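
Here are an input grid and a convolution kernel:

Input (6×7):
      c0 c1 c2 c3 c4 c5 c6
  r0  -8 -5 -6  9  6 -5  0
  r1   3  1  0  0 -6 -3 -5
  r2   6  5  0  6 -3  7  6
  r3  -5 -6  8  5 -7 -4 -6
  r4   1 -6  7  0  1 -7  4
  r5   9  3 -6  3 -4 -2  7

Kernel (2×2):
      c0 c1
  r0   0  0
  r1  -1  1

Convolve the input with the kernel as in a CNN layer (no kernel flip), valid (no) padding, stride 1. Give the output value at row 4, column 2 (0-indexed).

The receptive field on the input at this output position is [7 0 / -6 3]. Elementwise product with the kernel and sum: -6·-1 + 3·1.

9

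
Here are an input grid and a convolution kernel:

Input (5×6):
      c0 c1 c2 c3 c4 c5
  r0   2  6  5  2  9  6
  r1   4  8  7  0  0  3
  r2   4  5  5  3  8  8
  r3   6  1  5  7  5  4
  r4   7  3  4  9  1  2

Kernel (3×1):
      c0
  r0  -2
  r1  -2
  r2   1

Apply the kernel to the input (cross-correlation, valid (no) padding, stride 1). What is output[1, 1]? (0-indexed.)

The receptive field on the input at this output position is [8 / 5 / 1]. Elementwise product with the kernel and sum: 8·-2 + 5·-2 + 1·1.

-25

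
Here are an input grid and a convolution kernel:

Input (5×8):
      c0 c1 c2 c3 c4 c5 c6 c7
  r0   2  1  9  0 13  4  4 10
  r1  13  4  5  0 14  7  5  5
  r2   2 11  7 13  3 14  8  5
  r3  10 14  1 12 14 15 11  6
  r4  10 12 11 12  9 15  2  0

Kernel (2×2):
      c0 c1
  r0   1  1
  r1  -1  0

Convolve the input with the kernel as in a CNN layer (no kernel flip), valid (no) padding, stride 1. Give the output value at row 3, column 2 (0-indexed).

2

The receptive field on the input at this output position is [1 12 / 11 12]. Elementwise product with the kernel and sum: 1·1 + 12·1 + 11·-1.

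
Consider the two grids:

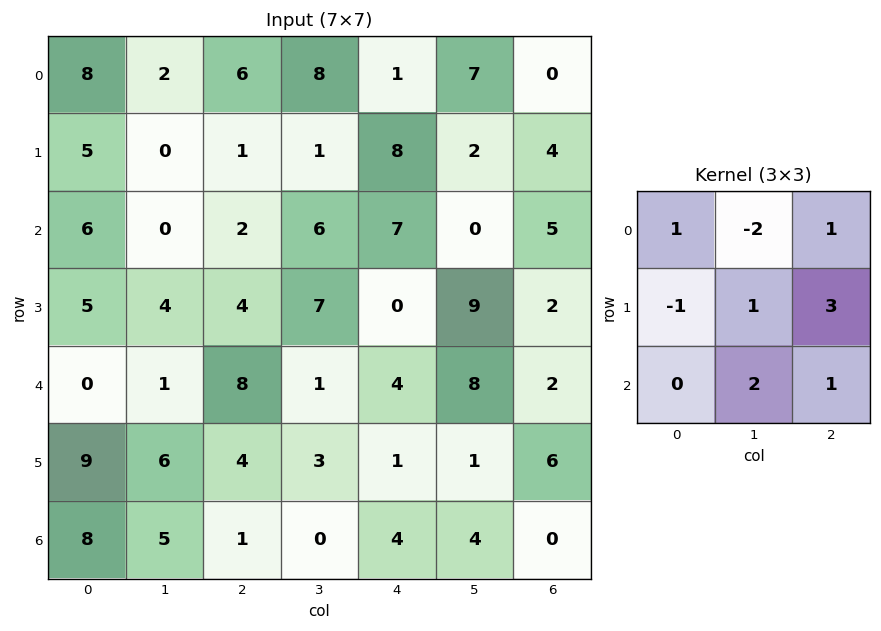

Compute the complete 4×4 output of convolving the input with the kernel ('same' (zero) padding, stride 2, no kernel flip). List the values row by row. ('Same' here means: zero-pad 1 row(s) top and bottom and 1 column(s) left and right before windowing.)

24 31 32 1
10 34 -3 3
21 24 46 11
11 -3 18 -15

Output[0,0]: The receptive field on the zero-padded input at this output position is [0 0 0 / 0 8 2 / 0 5 0]. Elementwise product with the kernel and sum: 0·1 + 0·-2 + 0·1 + 0·-1 + 8·1 + 2·3 + 5·2 + 0·1.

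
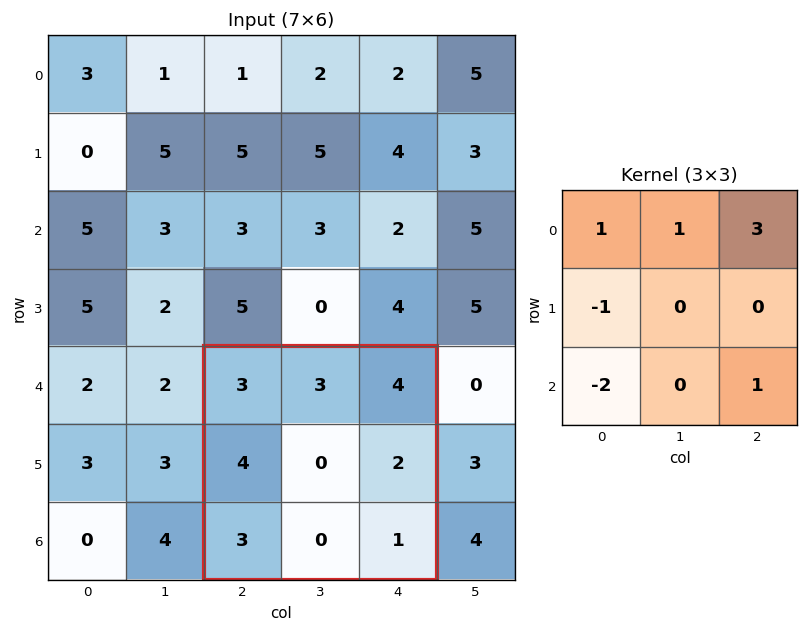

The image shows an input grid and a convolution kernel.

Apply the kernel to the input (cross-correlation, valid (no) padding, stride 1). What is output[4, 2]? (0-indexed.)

9

The receptive field on the input at this output position is [3 3 4 / 4 0 2 / 3 0 1]. Elementwise product with the kernel and sum: 3·1 + 3·1 + 4·3 + 4·-1 + 3·-2 + 1·1.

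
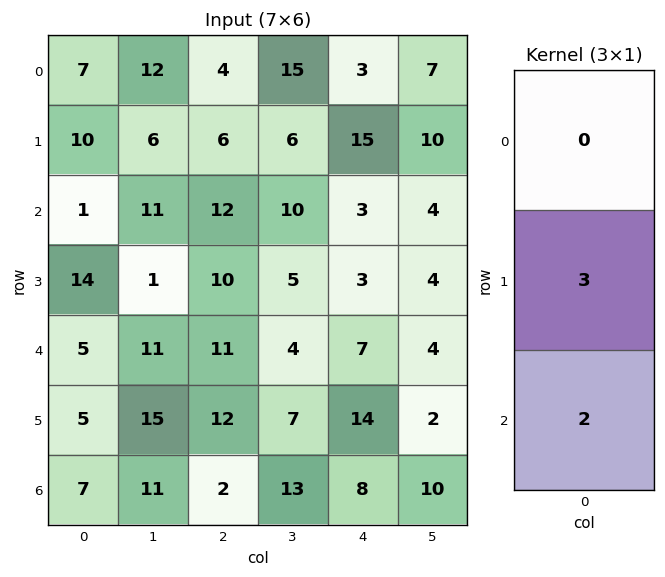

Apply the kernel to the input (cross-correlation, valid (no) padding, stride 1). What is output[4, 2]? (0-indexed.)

The receptive field on the input at this output position is [11 / 12 / 2]. Elementwise product with the kernel and sum: 12·3 + 2·2.

40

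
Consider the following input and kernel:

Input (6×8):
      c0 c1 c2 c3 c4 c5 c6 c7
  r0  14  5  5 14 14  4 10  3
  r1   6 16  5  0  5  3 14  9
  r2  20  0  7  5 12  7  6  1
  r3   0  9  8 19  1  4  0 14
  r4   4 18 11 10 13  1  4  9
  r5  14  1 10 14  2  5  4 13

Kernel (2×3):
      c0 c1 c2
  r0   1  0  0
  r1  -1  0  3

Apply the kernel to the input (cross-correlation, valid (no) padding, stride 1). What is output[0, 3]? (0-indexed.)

23

The receptive field on the input at this output position is [14 14 4 / 0 5 3]. Elementwise product with the kernel and sum: 14·1 + 0·-1 + 3·3.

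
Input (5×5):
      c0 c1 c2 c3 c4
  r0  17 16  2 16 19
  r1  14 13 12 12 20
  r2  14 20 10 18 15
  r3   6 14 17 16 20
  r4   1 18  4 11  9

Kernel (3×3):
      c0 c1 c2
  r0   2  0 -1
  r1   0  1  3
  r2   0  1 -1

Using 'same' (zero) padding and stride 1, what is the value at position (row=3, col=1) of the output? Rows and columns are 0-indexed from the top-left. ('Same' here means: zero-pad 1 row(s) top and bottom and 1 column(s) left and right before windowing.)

97

The receptive field on the zero-padded input at this output position is [14 20 10 / 6 14 17 / 1 18 4]. Elementwise product with the kernel and sum: 14·2 + 10·-1 + 14·1 + 17·3 + 18·1 + 4·-1.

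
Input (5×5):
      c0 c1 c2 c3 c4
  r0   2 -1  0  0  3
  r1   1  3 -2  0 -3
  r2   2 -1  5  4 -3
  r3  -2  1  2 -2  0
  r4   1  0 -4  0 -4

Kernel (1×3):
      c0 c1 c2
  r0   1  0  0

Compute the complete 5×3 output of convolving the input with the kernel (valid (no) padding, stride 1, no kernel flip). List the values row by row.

2 -1 0
1 3 -2
2 -1 5
-2 1 2
1 0 -4

Output[0,0]: The receptive field on the input at this output position is [2 -1 0]. Elementwise product with the kernel and sum: 2·1.
Output[0,1]: The receptive field on the input at this output position is [-1 0 0]. Elementwise product with the kernel and sum: -1·1.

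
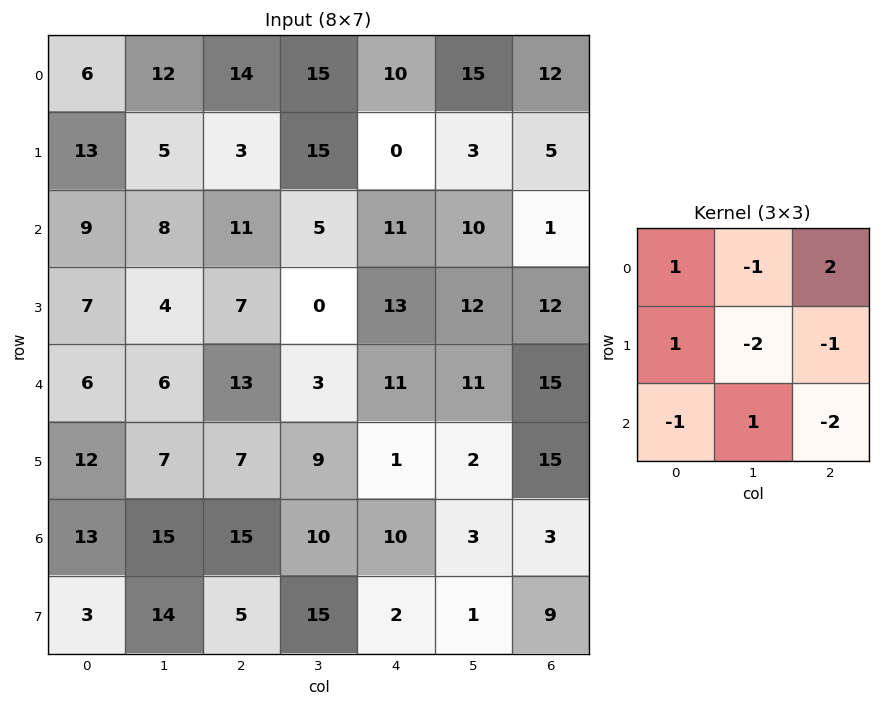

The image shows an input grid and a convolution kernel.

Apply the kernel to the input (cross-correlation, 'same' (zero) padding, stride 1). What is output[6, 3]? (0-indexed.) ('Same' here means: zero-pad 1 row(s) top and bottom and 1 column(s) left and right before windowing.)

The receptive field on the zero-padded input at this output position is [7 9 1 / 15 10 10 / 5 15 2]. Elementwise product with the kernel and sum: 7·1 + 9·-1 + 1·2 + 15·1 + 10·-2 + 10·-1 + 5·-1 + 15·1 + 2·-2.

-9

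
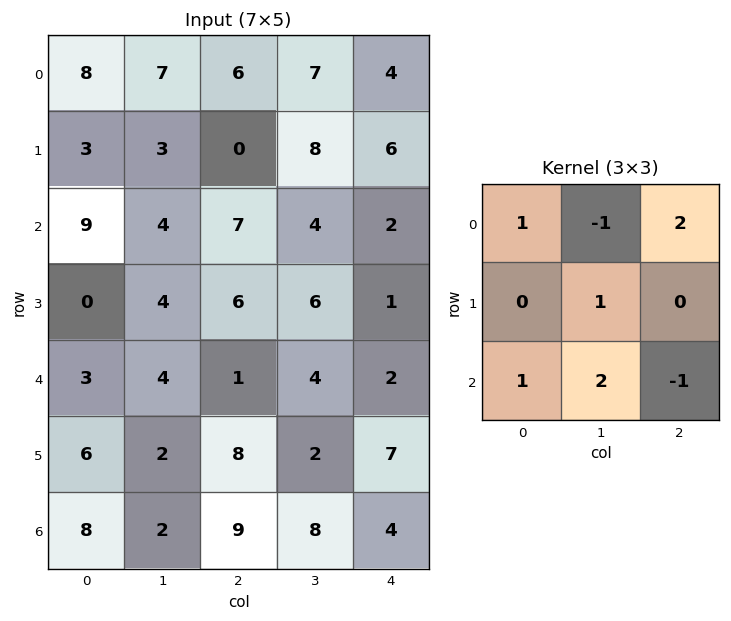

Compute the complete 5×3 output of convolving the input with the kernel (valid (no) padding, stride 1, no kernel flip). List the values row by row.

Output[0,0]: The receptive field on the input at this output position is [8 7 6 / 3 3 0 / 9 4 7]. Elementwise product with the kernel and sum: 8·1 + 7·-1 + 6·2 + 3·1 + 9·1 + 4·2 + 7·-1.

26 29 28
6 36 25
33 13 20
14 27 11
6 31 24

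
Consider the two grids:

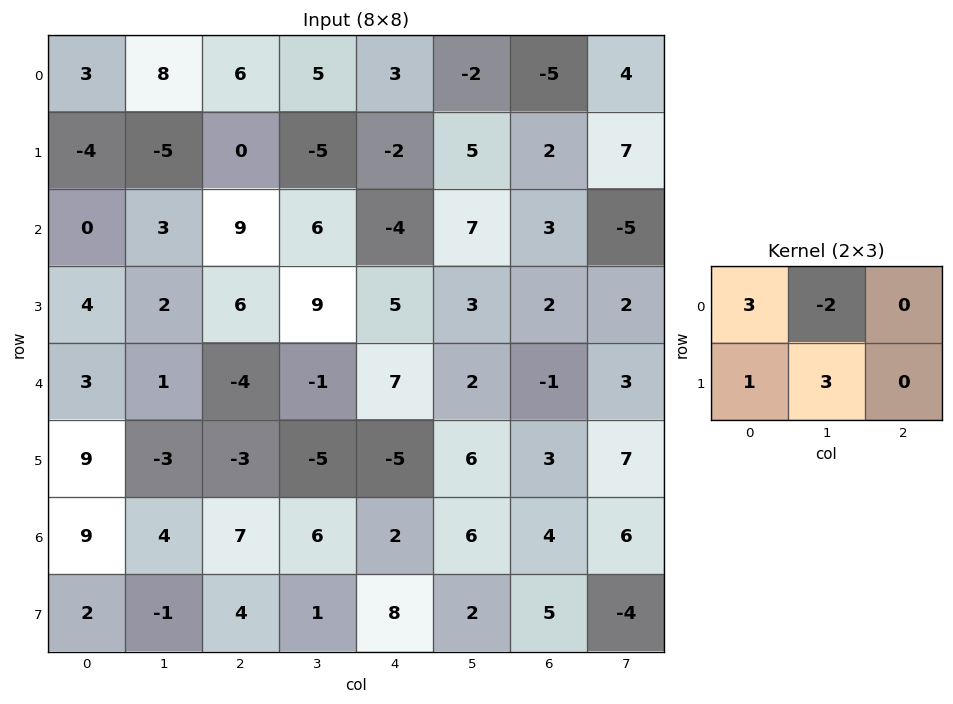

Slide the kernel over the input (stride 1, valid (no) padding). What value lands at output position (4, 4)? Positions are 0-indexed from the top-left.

The receptive field on the input at this output position is [7 2 -1 / -5 6 3]. Elementwise product with the kernel and sum: 7·3 + 2·-2 + -5·1 + 6·3.

30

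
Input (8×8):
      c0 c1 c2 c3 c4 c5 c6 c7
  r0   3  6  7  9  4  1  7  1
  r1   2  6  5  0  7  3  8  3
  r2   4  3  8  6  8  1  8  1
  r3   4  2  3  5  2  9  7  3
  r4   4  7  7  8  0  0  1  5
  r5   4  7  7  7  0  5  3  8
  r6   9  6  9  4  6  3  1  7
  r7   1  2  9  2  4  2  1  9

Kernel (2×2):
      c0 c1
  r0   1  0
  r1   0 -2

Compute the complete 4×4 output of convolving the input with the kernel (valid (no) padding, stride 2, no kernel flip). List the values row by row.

-9 7 -2 1
0 -2 -10 2
-10 -7 -10 -15
5 5 2 -17

Output[0,0]: The receptive field on the input at this output position is [3 6 / 2 6]. Elementwise product with the kernel and sum: 3·1 + 6·-2.
Output[0,1]: The receptive field on the input at this output position is [7 9 / 5 0]. Elementwise product with the kernel and sum: 7·1 + 0·-2.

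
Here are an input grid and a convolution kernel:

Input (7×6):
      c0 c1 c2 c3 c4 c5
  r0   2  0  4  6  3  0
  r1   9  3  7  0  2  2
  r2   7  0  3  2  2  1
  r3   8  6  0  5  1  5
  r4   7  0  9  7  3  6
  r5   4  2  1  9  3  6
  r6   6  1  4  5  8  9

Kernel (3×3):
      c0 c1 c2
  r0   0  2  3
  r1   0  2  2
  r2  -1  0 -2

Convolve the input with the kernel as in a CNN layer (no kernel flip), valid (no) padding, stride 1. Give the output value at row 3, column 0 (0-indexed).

The receptive field on the input at this output position is [8 6 0 / 7 0 9 / 4 2 1]. Elementwise product with the kernel and sum: 6·2 + 0·3 + 0·2 + 9·2 + 4·-1 + 1·-2.

24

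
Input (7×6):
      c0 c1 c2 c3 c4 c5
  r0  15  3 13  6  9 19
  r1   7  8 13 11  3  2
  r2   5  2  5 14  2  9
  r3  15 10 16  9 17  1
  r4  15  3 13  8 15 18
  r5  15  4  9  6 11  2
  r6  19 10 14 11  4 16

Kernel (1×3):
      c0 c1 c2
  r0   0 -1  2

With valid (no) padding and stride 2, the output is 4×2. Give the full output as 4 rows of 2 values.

Output[0,0]: The receptive field on the input at this output position is [15 3 13]. Elementwise product with the kernel and sum: 3·-1 + 13·2.

23 12
8 -10
23 22
18 -3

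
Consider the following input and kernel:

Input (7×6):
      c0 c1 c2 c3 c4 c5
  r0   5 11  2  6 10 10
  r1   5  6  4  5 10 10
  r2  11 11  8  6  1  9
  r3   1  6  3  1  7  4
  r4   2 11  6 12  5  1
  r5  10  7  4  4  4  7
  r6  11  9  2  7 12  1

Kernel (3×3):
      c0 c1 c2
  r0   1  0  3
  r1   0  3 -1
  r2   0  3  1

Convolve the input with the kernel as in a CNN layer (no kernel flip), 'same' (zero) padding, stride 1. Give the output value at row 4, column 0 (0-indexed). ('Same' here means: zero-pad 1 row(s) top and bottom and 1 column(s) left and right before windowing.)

The receptive field on the zero-padded input at this output position is [0 1 6 / 0 2 11 / 0 10 7]. Elementwise product with the kernel and sum: 0·1 + 6·3 + 2·3 + 11·-1 + 10·3 + 7·1.

50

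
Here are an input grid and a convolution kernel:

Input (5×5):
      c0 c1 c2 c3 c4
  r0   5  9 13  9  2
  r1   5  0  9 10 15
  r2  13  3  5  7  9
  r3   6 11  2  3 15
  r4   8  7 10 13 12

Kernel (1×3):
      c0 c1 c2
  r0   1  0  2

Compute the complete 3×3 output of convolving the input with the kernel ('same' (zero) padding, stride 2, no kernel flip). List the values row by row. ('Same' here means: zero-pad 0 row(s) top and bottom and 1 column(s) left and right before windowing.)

18 27 9
6 17 7
14 33 13

Output[0,0]: The receptive field on the zero-padded input at this output position is [0 5 9]. Elementwise product with the kernel and sum: 0·1 + 9·2.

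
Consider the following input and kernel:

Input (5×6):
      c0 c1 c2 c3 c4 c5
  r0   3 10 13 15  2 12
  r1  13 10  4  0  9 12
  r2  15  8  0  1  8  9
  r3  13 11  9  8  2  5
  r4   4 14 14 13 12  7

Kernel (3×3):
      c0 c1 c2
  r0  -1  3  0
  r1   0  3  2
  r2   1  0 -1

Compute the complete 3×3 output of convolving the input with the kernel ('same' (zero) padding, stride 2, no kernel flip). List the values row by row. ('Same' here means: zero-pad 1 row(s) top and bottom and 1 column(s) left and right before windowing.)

Output[0,0]: The receptive field on the zero-padded input at this output position is [0 0 0 / 0 3 10 / 0 13 10]. Elementwise product with the kernel and sum: 0·-1 + 0·3 + 3·3 + 10·2 + 0·1 + 10·-1.

19 79 18
89 7 72
79 84 48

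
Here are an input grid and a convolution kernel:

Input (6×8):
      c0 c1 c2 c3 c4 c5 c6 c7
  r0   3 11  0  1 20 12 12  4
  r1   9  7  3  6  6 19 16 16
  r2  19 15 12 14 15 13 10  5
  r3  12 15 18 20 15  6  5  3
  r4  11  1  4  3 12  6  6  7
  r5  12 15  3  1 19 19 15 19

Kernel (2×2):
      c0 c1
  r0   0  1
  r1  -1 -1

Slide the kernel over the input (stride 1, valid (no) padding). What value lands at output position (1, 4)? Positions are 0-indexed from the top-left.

-9

The receptive field on the input at this output position is [6 19 / 15 13]. Elementwise product with the kernel and sum: 19·1 + 15·-1 + 13·-1.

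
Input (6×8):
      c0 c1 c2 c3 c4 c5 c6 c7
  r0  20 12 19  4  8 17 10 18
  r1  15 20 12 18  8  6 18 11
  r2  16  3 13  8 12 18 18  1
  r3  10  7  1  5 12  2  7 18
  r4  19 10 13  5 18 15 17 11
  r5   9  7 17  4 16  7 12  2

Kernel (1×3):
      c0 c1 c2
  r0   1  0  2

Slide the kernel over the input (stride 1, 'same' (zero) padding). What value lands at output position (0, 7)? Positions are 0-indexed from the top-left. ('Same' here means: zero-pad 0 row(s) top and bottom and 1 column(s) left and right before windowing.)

10

The receptive field on the zero-padded input at this output position is [10 18 0]. Elementwise product with the kernel and sum: 10·1 + 0·2.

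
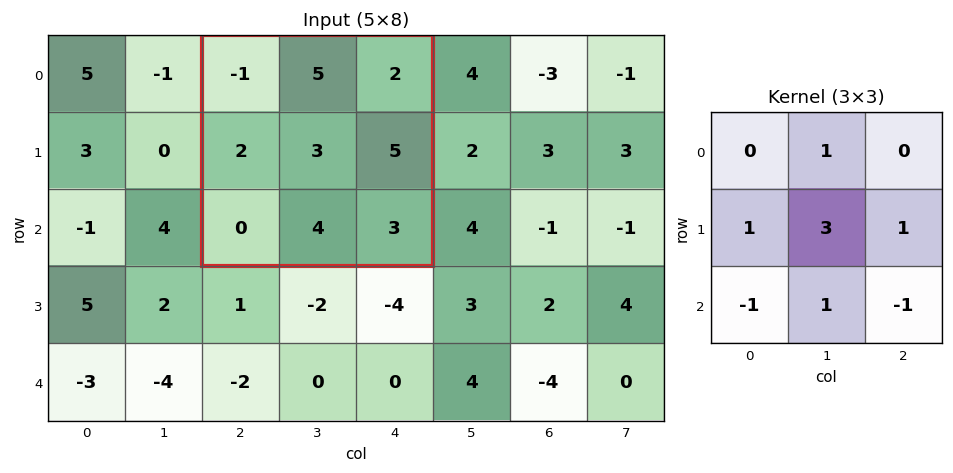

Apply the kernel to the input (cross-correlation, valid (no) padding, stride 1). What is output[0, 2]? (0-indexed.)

22

The receptive field on the input at this output position is [-1 5 2 / 2 3 5 / 0 4 3]. Elementwise product with the kernel and sum: 5·1 + 2·1 + 3·3 + 5·1 + 0·-1 + 4·1 + 3·-1.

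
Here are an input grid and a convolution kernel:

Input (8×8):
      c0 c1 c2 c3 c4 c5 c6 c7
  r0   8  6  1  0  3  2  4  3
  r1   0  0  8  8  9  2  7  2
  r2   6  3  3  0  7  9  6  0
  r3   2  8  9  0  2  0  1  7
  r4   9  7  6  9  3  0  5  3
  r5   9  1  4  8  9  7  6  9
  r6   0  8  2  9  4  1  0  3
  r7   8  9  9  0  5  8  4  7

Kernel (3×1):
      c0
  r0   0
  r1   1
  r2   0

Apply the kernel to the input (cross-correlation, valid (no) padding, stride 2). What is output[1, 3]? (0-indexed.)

The receptive field on the input at this output position is [6 / 1 / 5]. Elementwise product with the kernel and sum: 1·1.

1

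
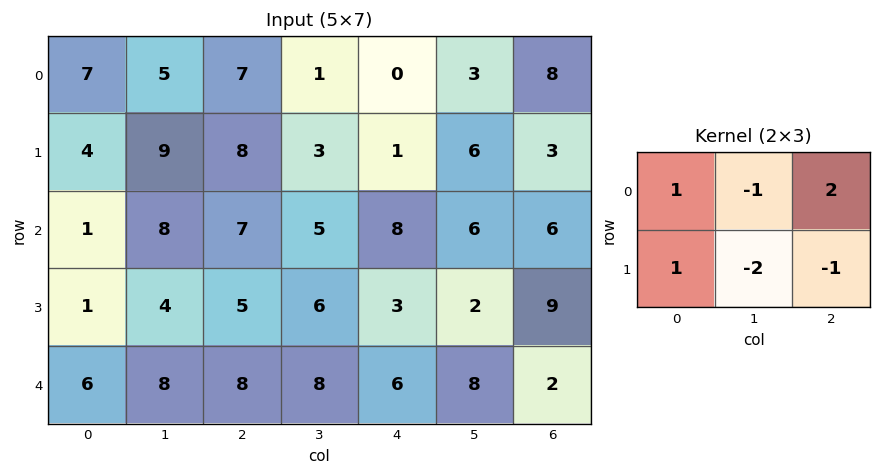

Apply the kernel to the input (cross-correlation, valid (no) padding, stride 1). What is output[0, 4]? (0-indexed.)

-1

The receptive field on the input at this output position is [0 3 8 / 1 6 3]. Elementwise product with the kernel and sum: 0·1 + 3·-1 + 8·2 + 1·1 + 6·-2 + 3·-1.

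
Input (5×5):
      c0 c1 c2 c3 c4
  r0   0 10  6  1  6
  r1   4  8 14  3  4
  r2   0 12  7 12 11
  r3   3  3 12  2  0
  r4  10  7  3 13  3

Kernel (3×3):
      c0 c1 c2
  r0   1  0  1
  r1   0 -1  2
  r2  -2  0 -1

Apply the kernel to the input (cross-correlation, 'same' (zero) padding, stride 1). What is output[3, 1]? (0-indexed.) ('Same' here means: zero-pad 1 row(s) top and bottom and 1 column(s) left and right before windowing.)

5

The receptive field on the zero-padded input at this output position is [0 12 7 / 3 3 12 / 10 7 3]. Elementwise product with the kernel and sum: 0·1 + 7·1 + 3·-1 + 12·2 + 10·-2 + 3·-1.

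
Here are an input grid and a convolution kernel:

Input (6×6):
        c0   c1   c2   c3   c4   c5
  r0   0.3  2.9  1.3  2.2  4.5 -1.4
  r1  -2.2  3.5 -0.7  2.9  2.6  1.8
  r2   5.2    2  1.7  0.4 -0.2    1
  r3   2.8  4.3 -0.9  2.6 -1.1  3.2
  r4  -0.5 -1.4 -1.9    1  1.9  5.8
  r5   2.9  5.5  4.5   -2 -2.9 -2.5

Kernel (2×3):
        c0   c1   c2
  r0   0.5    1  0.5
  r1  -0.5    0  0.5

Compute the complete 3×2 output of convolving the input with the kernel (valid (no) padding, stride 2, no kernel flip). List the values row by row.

4.45 6.75
3.6 1.05
-1.8 -2.7

Output[0,0]: The receptive field on the input at this output position is [0.3 2.9 1.3 / -2.2 3.5 -0.7]. Elementwise product with the kernel and sum: 0.3·0.5 + 2.9·1 + 1.3·0.5 + -2.2·-0.5 + -0.7·0.5.
Output[0,1]: The receptive field on the input at this output position is [1.3 2.2 4.5 / -0.7 2.9 2.6]. Elementwise product with the kernel and sum: 1.3·0.5 + 2.2·1 + 4.5·0.5 + -0.7·-0.5 + 2.6·0.5.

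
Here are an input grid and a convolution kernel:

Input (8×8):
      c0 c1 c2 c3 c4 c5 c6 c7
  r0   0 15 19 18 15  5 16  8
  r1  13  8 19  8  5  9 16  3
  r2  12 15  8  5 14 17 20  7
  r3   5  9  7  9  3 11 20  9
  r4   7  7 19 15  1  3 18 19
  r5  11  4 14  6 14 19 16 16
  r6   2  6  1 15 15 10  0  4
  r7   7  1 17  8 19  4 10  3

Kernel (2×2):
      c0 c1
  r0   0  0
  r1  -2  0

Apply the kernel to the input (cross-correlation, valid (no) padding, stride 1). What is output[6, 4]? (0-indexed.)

-38

The receptive field on the input at this output position is [15 10 / 19 4]. Elementwise product with the kernel and sum: 19·-2.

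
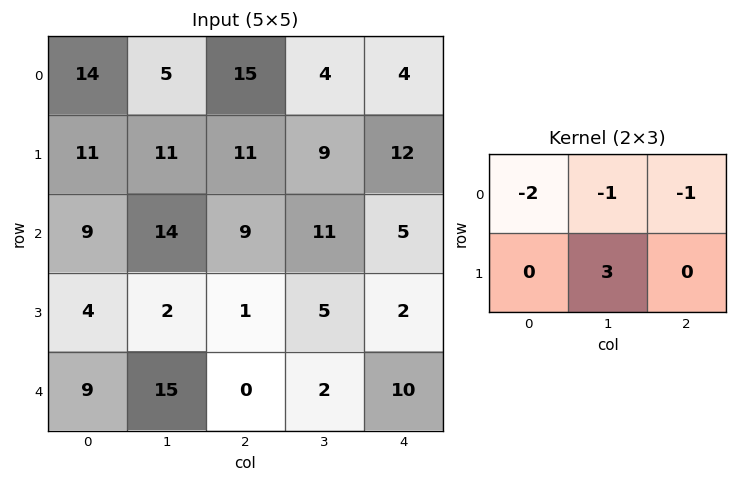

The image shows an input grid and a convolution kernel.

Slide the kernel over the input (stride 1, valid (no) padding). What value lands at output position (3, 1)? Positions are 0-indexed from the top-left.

-10

The receptive field on the input at this output position is [2 1 5 / 15 0 2]. Elementwise product with the kernel and sum: 2·-2 + 1·-1 + 5·-1 + 0·3.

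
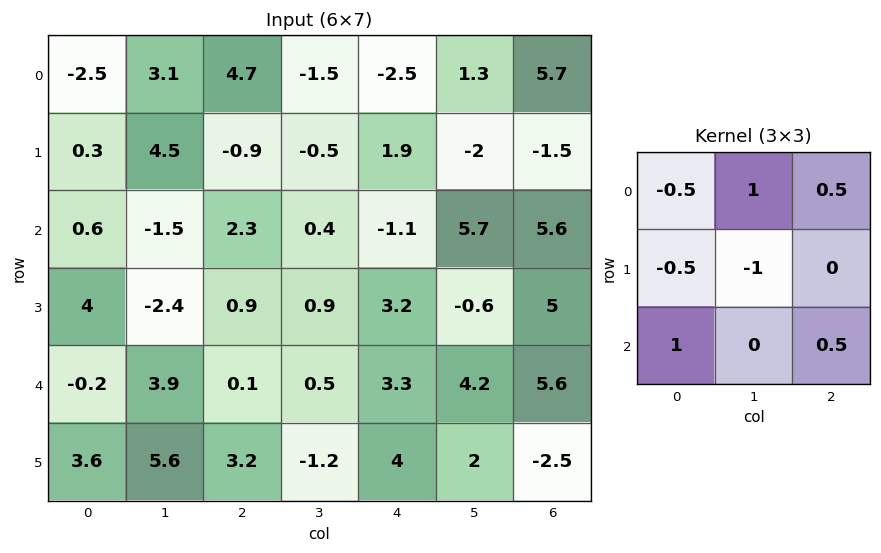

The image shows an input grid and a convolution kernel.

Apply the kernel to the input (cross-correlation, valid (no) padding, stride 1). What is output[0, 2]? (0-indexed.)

-2.4

The receptive field on the input at this output position is [4.7 -1.5 -2.5 / -0.9 -0.5 1.9 / 2.3 0.4 -1.1]. Elementwise product with the kernel and sum: 4.7·-0.5 + -1.5·1 + -2.5·0.5 + -0.9·-0.5 + -0.5·-1 + 2.3·1 + -1.1·0.5.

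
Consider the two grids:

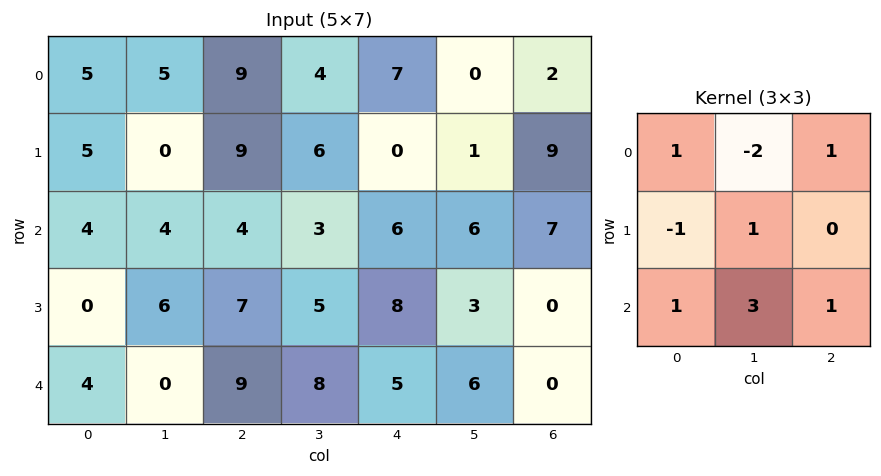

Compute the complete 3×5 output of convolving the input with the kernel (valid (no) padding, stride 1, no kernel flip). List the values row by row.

Output[0,0]: The receptive field on the input at this output position is [5 5 9 / 5 0 9 / 4 4 4]. Elementwise product with the kernel and sum: 5·1 + 5·-2 + 9·1 + 5·-1 + 0·1 + 4·1 + 4·3 + 4·1.
Output[0,1]: The receptive field on the input at this output position is [5 9 4 / 0 9 6 / 4 4 3]. Elementwise product with the kernel and sum: 5·1 + 9·-2 + 4·1 + 0·-1 + 9·1 + 4·1 + 4·3 + 3·1.

19 19 24 11 41
39 20 26 42 24
19 35 40 29 19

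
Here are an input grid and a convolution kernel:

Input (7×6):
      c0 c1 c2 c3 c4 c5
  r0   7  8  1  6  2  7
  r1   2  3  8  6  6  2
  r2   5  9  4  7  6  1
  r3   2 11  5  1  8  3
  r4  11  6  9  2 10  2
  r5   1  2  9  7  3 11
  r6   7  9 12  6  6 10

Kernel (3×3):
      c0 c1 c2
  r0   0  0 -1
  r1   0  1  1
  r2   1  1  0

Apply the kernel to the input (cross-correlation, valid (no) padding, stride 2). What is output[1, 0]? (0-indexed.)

The receptive field on the input at this output position is [5 9 4 / 2 11 5 / 11 6 9]. Elementwise product with the kernel and sum: 4·-1 + 11·1 + 5·1 + 11·1 + 6·1.

29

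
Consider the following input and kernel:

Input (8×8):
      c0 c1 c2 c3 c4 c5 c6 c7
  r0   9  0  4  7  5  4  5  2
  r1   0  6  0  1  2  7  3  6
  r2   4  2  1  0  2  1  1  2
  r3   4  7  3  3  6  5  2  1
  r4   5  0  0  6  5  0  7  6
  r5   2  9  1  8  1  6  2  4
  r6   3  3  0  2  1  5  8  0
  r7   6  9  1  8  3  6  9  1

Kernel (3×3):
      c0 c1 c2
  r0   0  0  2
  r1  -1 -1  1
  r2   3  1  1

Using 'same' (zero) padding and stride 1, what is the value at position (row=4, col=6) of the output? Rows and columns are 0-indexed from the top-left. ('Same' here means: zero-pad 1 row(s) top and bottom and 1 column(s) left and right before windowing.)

The receptive field on the zero-padded input at this output position is [5 2 1 / 0 7 6 / 6 2 4]. Elementwise product with the kernel and sum: 1·2 + 0·-1 + 7·-1 + 6·1 + 6·3 + 2·1 + 4·1.

25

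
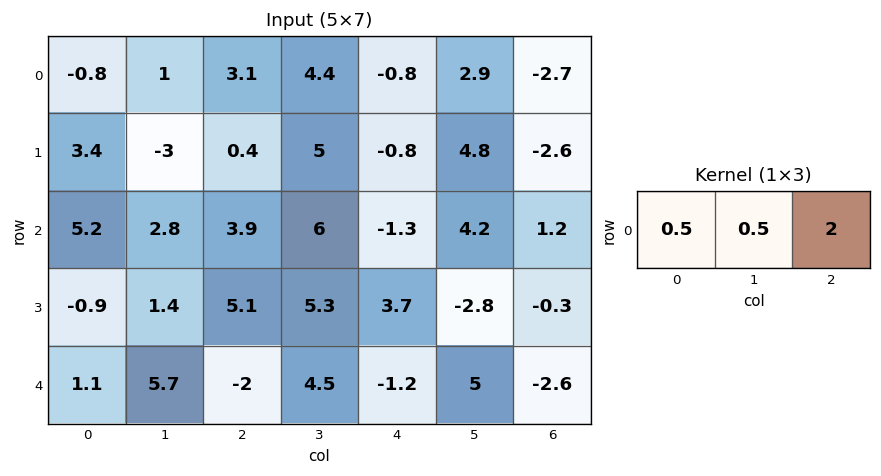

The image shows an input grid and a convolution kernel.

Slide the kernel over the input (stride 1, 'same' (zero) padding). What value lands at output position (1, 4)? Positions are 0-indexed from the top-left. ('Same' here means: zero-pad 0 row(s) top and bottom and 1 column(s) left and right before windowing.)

11.7

The receptive field on the zero-padded input at this output position is [5 -0.8 4.8]. Elementwise product with the kernel and sum: 5·0.5 + -0.8·0.5 + 4.8·2.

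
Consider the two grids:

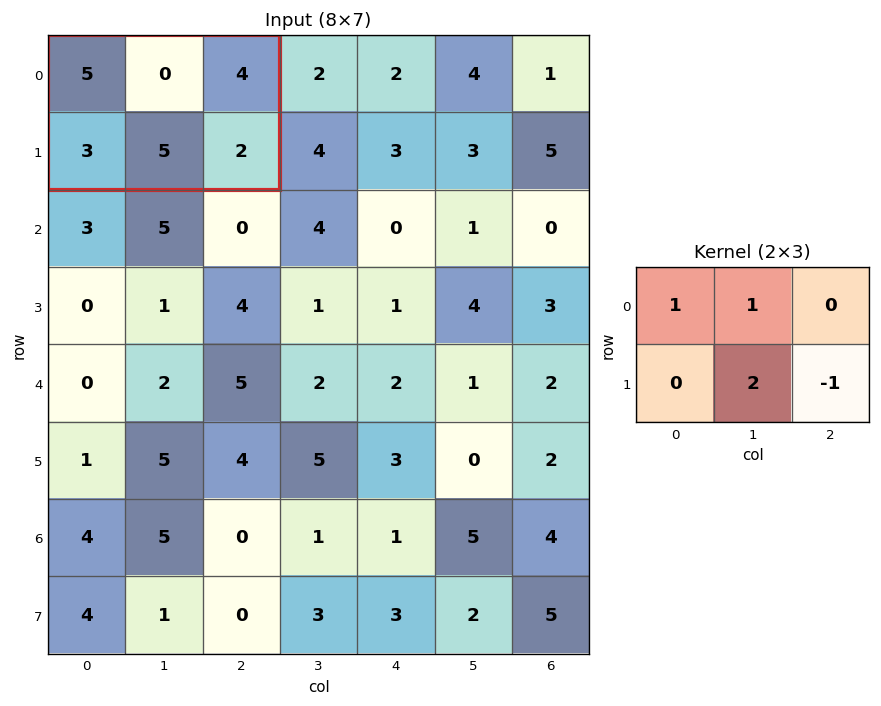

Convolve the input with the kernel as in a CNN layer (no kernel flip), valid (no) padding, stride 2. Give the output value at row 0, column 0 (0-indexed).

The receptive field on the input at this output position is [5 0 4 / 3 5 2]. Elementwise product with the kernel and sum: 5·1 + 0·1 + 5·2 + 2·-1.

13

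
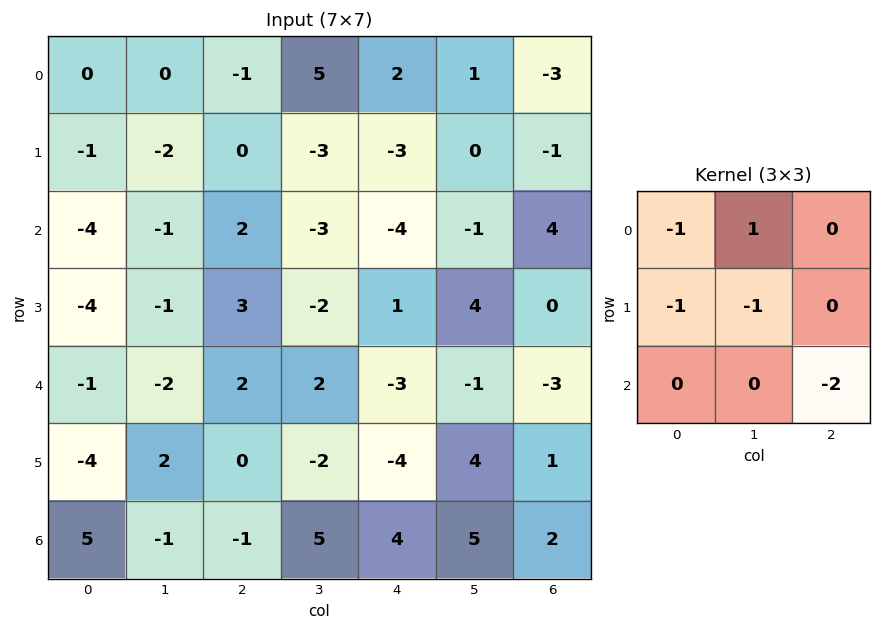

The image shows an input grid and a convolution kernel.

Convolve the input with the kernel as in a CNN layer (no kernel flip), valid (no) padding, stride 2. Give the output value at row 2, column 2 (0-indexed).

-2

The receptive field on the input at this output position is [-3 -1 -3 / -4 4 1 / 4 5 2]. Elementwise product with the kernel and sum: -3·-1 + -1·1 + -4·-1 + 4·-1 + 2·-2.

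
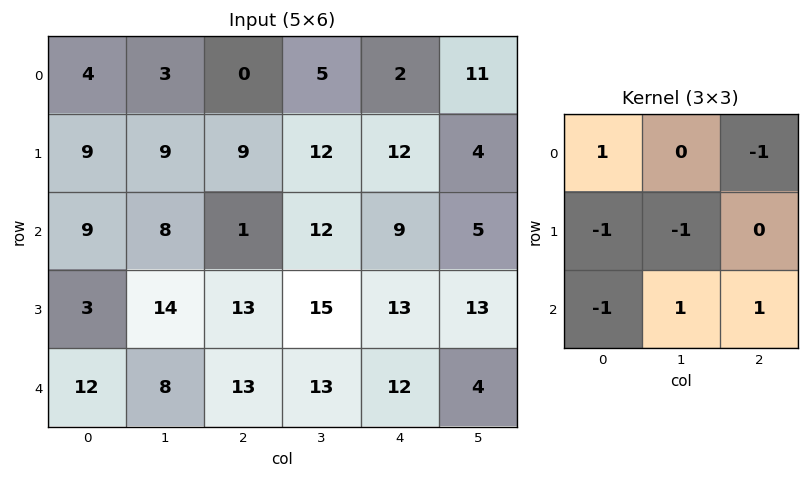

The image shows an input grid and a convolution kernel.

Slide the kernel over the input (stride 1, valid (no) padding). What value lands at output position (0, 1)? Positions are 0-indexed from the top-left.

The receptive field on the input at this output position is [3 0 5 / 9 9 12 / 8 1 12]. Elementwise product with the kernel and sum: 3·1 + 5·-1 + 9·-1 + 9·-1 + 8·-1 + 1·1 + 12·1.

-15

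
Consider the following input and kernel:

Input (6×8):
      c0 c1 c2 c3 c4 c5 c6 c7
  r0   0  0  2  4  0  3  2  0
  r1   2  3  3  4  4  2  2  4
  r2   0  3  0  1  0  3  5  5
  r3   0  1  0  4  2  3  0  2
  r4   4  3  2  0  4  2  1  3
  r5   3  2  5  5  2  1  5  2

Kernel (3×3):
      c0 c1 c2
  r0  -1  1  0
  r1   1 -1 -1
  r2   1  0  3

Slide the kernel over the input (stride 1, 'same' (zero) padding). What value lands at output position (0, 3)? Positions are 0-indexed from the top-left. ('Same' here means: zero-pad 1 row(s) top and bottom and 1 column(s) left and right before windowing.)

The receptive field on the zero-padded input at this output position is [0 0 0 / 2 4 0 / 3 4 4]. Elementwise product with the kernel and sum: 0·-1 + 0·1 + 2·1 + 4·-1 + 0·-1 + 3·1 + 4·3.

13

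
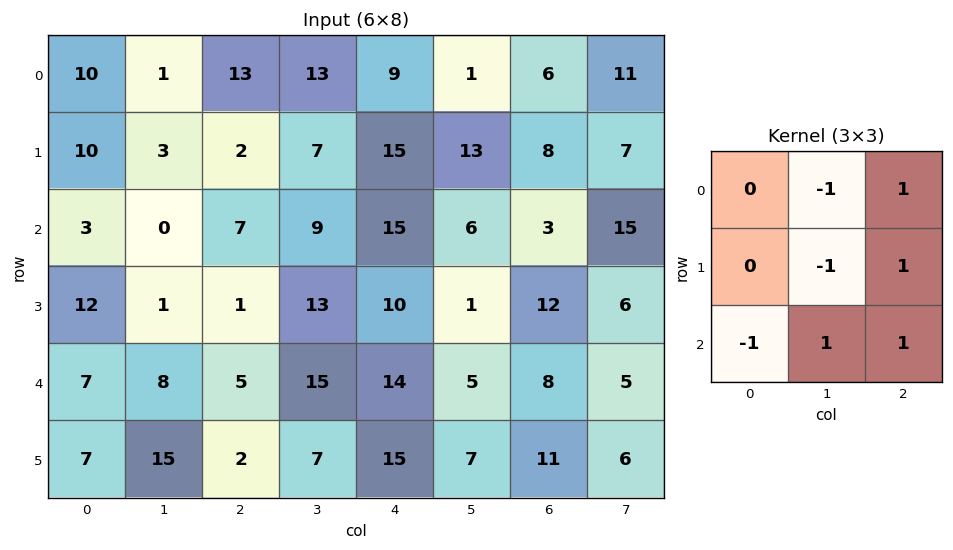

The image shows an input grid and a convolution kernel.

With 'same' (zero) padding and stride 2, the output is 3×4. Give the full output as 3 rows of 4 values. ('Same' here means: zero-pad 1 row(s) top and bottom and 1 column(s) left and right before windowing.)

4 6 13 7
3 20 -13 28
12 16 -3 1

Output[0,0]: The receptive field on the zero-padded input at this output position is [0 0 0 / 0 10 1 / 0 10 3]. Elementwise product with the kernel and sum: 0·-1 + 0·1 + 10·-1 + 1·1 + 0·-1 + 10·1 + 3·1.
Output[0,1]: The receptive field on the zero-padded input at this output position is [0 0 0 / 1 13 13 / 3 2 7]. Elementwise product with the kernel and sum: 0·-1 + 0·1 + 13·-1 + 13·1 + 3·-1 + 2·1 + 7·1.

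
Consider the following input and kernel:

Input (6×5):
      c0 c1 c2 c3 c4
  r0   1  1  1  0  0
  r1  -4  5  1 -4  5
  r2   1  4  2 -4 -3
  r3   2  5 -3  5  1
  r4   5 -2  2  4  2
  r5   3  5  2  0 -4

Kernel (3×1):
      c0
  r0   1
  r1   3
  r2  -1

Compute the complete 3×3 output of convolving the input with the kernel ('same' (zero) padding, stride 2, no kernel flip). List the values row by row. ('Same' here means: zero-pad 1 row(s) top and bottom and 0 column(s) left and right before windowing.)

Output[0,0]: The receptive field on the zero-padded input at this output position is [0 / 1 / -4]. Elementwise product with the kernel and sum: 0·1 + 1·3 + -4·-1.

7 2 -5
-3 10 -5
14 1 11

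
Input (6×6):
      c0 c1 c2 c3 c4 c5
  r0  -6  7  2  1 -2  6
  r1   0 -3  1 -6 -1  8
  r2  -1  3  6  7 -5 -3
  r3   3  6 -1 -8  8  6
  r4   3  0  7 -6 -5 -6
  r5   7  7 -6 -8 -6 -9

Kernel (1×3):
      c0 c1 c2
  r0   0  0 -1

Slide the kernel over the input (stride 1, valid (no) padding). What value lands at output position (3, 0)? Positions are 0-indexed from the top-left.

1

The receptive field on the input at this output position is [3 6 -1]. Elementwise product with the kernel and sum: -1·-1.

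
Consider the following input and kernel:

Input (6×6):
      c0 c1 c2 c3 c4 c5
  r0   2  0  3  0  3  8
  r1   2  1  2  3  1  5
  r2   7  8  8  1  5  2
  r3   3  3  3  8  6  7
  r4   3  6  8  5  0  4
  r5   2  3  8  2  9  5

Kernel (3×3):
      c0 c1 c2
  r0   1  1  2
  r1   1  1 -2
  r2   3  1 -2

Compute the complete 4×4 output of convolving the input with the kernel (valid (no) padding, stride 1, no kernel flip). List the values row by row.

20 30 27 17
12 19 11 32
30 24 47 17
-2 39 44 30

Output[0,0]: The receptive field on the input at this output position is [2 0 3 / 2 1 2 / 7 8 8]. Elementwise product with the kernel and sum: 2·1 + 0·1 + 3·2 + 2·1 + 1·1 + 2·-2 + 7·3 + 8·1 + 8·-2.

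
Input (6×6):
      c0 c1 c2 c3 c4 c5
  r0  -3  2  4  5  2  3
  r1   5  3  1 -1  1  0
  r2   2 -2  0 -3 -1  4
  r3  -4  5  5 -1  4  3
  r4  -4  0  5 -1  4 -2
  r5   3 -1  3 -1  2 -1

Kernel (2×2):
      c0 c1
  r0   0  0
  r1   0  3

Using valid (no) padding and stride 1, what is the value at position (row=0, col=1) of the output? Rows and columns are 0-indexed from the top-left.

3

The receptive field on the input at this output position is [2 4 / 3 1]. Elementwise product with the kernel and sum: 1·3.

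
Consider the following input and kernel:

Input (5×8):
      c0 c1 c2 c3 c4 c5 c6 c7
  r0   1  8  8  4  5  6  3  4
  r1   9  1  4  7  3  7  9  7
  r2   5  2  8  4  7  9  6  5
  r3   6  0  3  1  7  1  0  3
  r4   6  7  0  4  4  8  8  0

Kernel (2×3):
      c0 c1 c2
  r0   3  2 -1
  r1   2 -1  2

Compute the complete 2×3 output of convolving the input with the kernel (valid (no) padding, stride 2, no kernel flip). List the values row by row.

36 34 41
29 44 46

Output[0,0]: The receptive field on the input at this output position is [1 8 8 / 9 1 4]. Elementwise product with the kernel and sum: 1·3 + 8·2 + 8·-1 + 9·2 + 1·-1 + 4·2.
Output[0,1]: The receptive field on the input at this output position is [8 4 5 / 4 7 3]. Elementwise product with the kernel and sum: 8·3 + 4·2 + 5·-1 + 4·2 + 7·-1 + 3·2.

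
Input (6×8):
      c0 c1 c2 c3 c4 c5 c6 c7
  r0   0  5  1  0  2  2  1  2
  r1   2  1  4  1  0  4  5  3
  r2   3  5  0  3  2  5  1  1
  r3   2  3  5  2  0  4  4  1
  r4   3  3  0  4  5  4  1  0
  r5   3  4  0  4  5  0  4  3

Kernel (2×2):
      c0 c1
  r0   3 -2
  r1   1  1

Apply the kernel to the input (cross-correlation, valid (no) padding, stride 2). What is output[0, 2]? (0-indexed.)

6

The receptive field on the input at this output position is [2 2 / 0 4]. Elementwise product with the kernel and sum: 2·3 + 2·-2 + 0·1 + 4·1.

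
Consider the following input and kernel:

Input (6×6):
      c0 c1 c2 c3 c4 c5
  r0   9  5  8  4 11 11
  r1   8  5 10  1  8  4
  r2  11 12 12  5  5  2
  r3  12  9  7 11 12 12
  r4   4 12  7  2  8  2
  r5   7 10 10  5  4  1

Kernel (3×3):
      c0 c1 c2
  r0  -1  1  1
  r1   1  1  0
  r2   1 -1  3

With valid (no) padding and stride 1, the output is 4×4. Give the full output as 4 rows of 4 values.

Output[0,0]: The receptive field on the input at this output position is [9 5 8 / 8 5 10 / 11 12 12]. Elementwise product with the kernel and sum: 9·-1 + 5·1 + 8·1 + 8·1 + 5·1 + 11·1 + 12·-1 + 12·3.
Output[0,1]: The receptive field on the input at this output position is [5 8 4 / 5 10 1 / 12 12 5]. Elementwise product with the kernel and sum: 5·-1 + 8·1 + 4·1 + 5·1 + 10·1 + 12·1 + 12·-1 + 5·3.

52 37 40 33
54 65 48 56
47 32 45 25
47 43 42 27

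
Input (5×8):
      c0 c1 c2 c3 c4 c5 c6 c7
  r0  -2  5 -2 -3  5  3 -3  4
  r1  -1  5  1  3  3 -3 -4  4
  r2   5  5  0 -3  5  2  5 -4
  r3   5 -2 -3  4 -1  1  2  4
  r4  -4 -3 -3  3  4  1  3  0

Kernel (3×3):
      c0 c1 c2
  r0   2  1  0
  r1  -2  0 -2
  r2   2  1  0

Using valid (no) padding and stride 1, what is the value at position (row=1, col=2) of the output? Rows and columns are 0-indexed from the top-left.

-7

The receptive field on the input at this output position is [1 3 3 / 0 -3 5 / -3 4 -1]. Elementwise product with the kernel and sum: 1·2 + 3·1 + 0·-2 + 5·-2 + -3·2 + 4·1.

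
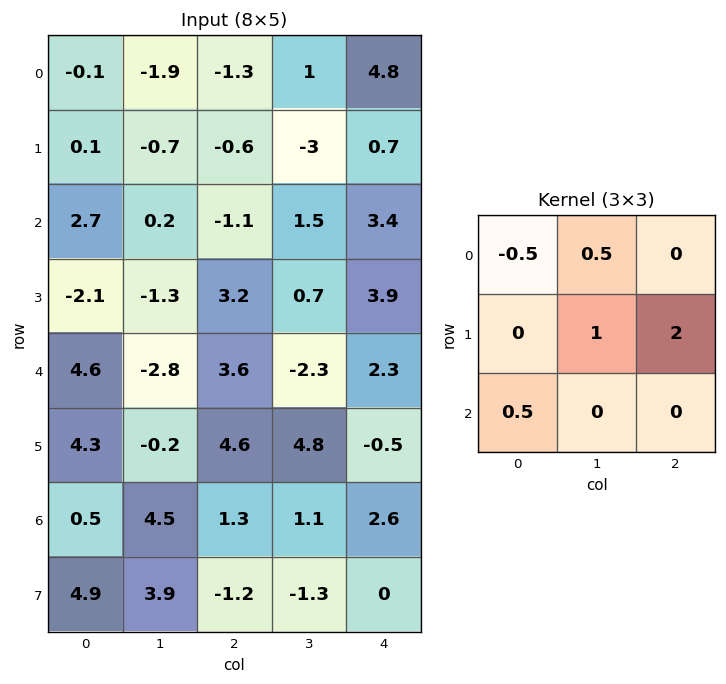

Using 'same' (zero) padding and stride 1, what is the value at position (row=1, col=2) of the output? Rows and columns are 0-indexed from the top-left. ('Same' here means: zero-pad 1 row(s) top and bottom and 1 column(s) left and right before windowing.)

The receptive field on the zero-padded input at this output position is [-1.9 -1.3 1 / -0.7 -0.6 -3 / 0.2 -1.1 1.5]. Elementwise product with the kernel and sum: -1.9·-0.5 + -1.3·0.5 + -0.6·1 + -3·2 + 0.2·0.5.

-6.2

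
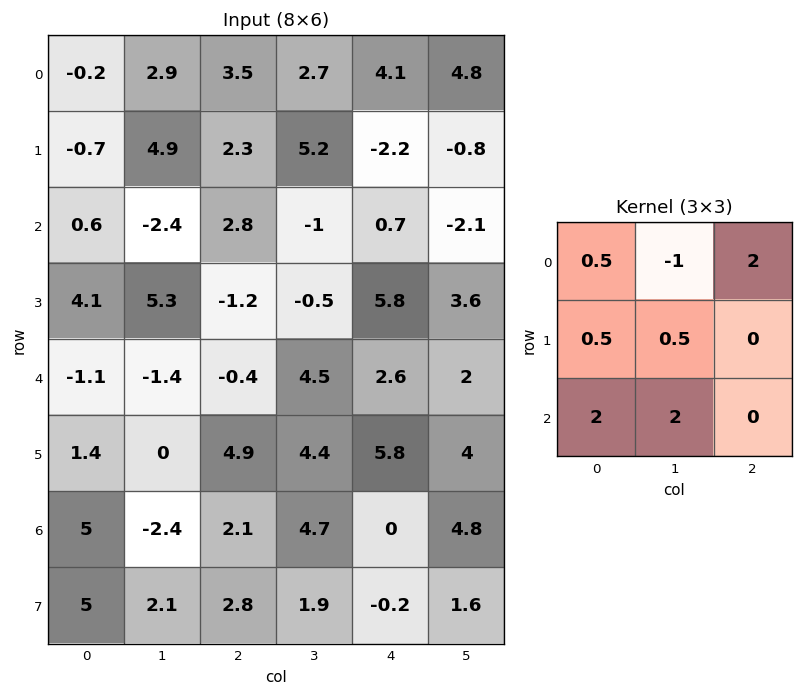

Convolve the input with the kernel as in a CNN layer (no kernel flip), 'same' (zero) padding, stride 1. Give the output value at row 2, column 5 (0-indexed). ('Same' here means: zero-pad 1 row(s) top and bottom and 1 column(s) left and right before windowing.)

17.8

The receptive field on the zero-padded input at this output position is [-2.2 -0.8 0 / 0.7 -2.1 0 / 5.8 3.6 0]. Elementwise product with the kernel and sum: -2.2·0.5 + -0.8·-1 + 0·2 + 0.7·0.5 + -2.1·0.5 + 5.8·2 + 3.6·2.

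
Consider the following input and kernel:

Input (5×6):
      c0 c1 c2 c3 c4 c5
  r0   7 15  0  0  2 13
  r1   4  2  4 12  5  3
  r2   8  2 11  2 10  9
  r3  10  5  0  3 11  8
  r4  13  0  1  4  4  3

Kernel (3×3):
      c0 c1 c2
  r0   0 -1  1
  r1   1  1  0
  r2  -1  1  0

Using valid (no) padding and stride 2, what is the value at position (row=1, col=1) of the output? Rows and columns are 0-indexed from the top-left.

14

The receptive field on the input at this output position is [11 2 10 / 0 3 11 / 1 4 4]. Elementwise product with the kernel and sum: 2·-1 + 10·1 + 0·1 + 3·1 + 1·-1 + 4·1.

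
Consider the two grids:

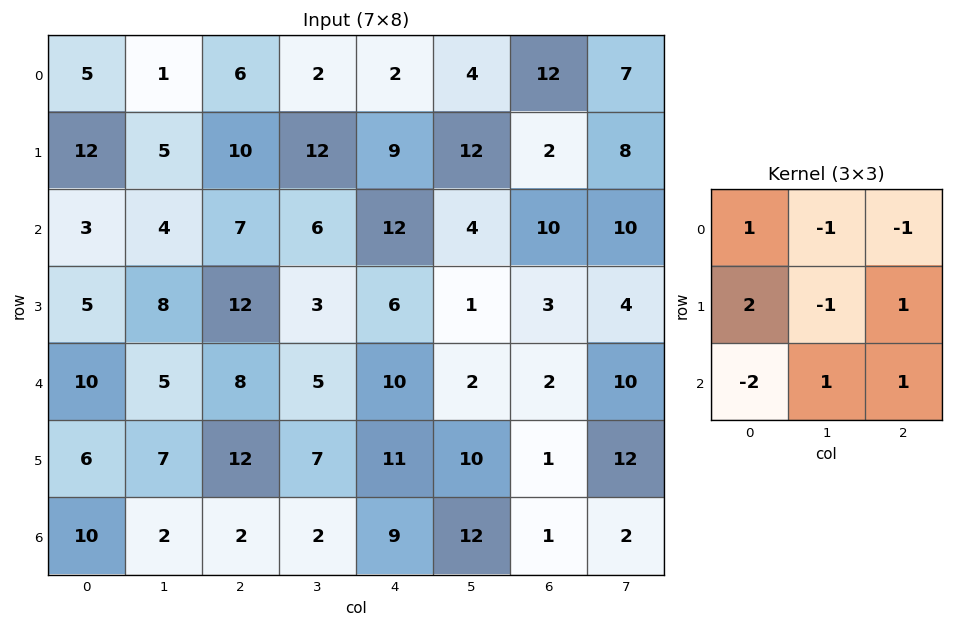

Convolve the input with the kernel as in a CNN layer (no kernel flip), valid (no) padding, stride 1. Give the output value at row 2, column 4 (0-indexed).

-4

The receptive field on the input at this output position is [12 4 10 / 6 1 3 / 10 2 2]. Elementwise product with the kernel and sum: 12·1 + 4·-1 + 10·-1 + 6·2 + 1·-1 + 3·1 + 10·-2 + 2·1 + 2·1.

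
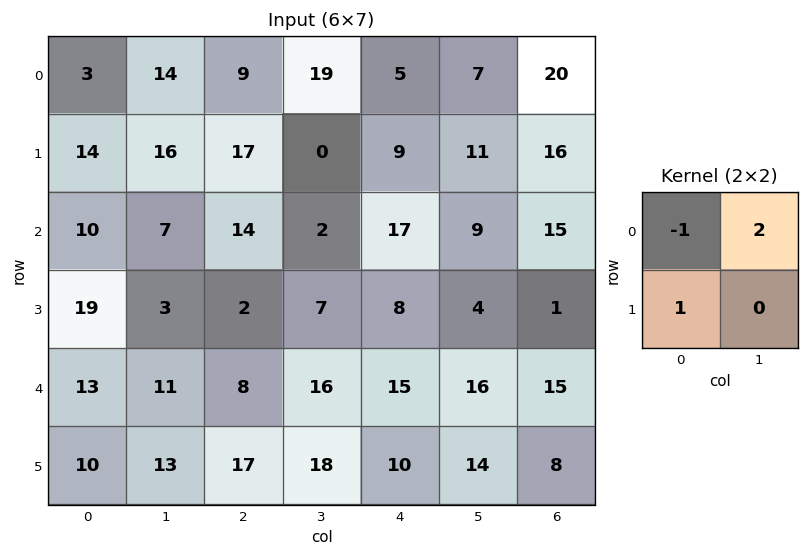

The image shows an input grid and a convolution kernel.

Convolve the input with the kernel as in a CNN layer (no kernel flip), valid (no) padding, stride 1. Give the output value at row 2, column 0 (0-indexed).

The receptive field on the input at this output position is [10 7 / 19 3]. Elementwise product with the kernel and sum: 10·-1 + 7·2 + 19·1.

23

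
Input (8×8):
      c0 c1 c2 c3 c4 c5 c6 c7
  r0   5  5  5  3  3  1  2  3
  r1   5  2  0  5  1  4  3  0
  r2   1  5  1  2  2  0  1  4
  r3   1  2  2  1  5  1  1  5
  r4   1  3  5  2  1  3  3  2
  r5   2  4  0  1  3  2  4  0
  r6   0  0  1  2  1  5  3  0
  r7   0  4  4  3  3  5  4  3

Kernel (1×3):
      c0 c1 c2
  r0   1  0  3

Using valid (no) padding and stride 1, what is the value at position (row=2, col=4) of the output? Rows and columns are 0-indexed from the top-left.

5

The receptive field on the input at this output position is [2 0 1]. Elementwise product with the kernel and sum: 2·1 + 1·3.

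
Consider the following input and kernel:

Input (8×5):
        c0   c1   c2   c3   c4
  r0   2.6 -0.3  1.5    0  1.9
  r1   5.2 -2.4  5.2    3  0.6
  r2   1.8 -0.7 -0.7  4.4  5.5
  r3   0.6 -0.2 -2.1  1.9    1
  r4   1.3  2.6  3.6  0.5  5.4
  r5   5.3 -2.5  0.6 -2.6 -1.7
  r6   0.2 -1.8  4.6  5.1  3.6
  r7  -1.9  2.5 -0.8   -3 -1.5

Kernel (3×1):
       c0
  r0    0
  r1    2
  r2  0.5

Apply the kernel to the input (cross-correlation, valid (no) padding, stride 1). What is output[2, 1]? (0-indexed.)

The receptive field on the input at this output position is [-0.7 / -0.2 / 2.6]. Elementwise product with the kernel and sum: -0.2·2 + 2.6·0.5.

0.9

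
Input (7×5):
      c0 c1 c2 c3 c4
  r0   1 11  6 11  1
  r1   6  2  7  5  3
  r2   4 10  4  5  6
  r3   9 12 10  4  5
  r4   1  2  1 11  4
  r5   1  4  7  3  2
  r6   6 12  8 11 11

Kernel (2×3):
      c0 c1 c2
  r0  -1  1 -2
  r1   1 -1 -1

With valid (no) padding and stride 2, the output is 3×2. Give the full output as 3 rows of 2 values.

Output[0,0]: The receptive field on the input at this output position is [1 11 6 / 6 2 7]. Elementwise product with the kernel and sum: 1·-1 + 11·1 + 6·-2 + 6·1 + 2·-1 + 7·-1.
Output[0,1]: The receptive field on the input at this output position is [6 11 1 / 7 5 3]. Elementwise product with the kernel and sum: 6·-1 + 11·1 + 1·-2 + 7·1 + 5·-1 + 3·-1.

-5 2
-15 -10
-11 4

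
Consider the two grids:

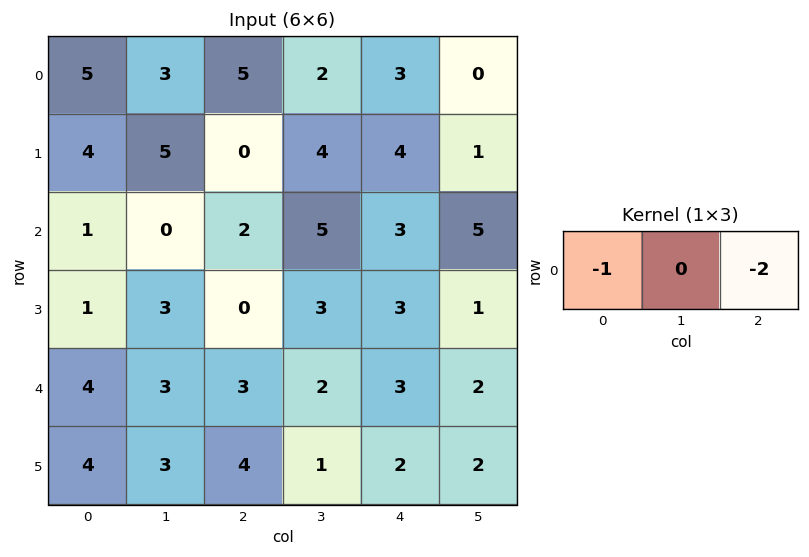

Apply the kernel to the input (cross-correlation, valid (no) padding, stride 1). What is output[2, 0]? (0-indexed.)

-5

The receptive field on the input at this output position is [1 0 2]. Elementwise product with the kernel and sum: 1·-1 + 2·-2.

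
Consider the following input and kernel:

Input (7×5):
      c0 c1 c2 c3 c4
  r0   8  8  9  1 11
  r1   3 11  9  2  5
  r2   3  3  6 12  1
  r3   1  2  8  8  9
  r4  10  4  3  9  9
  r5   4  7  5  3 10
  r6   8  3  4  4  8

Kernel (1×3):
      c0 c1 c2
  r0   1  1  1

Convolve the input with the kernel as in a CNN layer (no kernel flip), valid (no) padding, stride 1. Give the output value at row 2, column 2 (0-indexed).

The receptive field on the input at this output position is [6 12 1]. Elementwise product with the kernel and sum: 6·1 + 12·1 + 1·1.

19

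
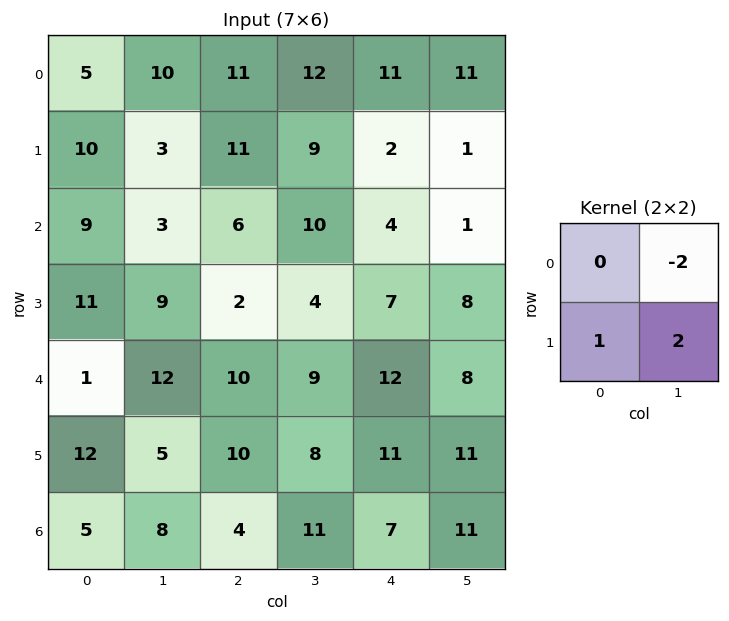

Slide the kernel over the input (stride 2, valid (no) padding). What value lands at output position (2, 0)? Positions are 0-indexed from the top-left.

-2

The receptive field on the input at this output position is [1 12 / 12 5]. Elementwise product with the kernel and sum: 12·-2 + 12·1 + 5·2.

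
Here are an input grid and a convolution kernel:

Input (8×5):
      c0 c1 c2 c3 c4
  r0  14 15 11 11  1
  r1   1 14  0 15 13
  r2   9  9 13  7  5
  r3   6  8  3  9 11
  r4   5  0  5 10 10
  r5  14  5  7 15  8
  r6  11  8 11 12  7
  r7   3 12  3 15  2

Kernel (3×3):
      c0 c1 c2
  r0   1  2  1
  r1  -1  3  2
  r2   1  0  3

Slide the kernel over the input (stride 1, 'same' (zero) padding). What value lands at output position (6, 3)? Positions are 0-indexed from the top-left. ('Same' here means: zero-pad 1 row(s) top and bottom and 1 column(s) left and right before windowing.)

93

The receptive field on the zero-padded input at this output position is [7 15 8 / 11 12 7 / 3 15 2]. Elementwise product with the kernel and sum: 7·1 + 15·2 + 8·1 + 11·-1 + 12·3 + 7·2 + 3·1 + 2·3.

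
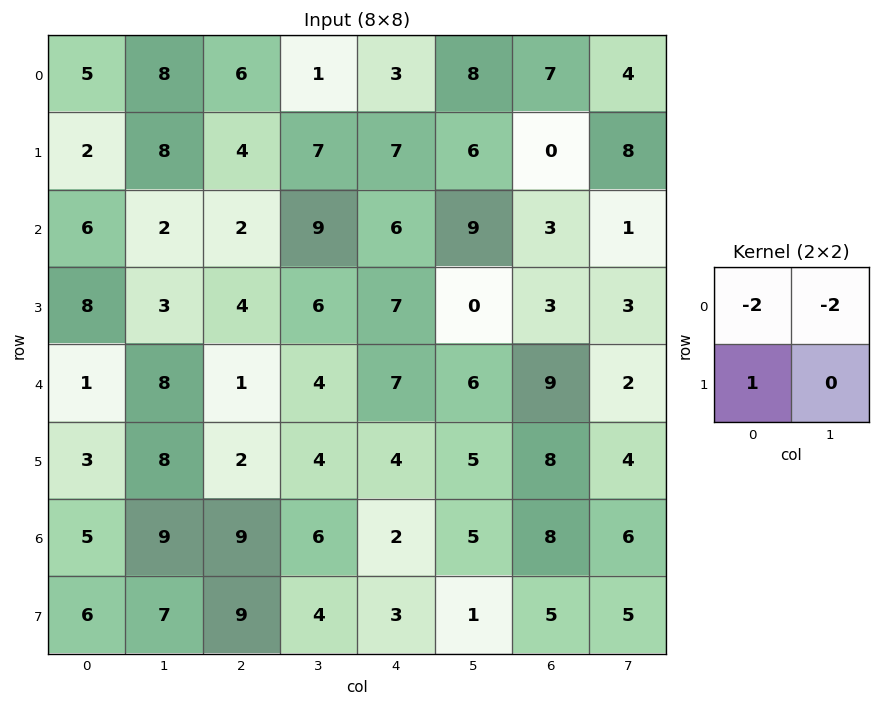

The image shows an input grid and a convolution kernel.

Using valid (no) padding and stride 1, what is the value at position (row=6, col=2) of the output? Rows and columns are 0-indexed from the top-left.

The receptive field on the input at this output position is [9 6 / 9 4]. Elementwise product with the kernel and sum: 9·-2 + 6·-2 + 9·1.

-21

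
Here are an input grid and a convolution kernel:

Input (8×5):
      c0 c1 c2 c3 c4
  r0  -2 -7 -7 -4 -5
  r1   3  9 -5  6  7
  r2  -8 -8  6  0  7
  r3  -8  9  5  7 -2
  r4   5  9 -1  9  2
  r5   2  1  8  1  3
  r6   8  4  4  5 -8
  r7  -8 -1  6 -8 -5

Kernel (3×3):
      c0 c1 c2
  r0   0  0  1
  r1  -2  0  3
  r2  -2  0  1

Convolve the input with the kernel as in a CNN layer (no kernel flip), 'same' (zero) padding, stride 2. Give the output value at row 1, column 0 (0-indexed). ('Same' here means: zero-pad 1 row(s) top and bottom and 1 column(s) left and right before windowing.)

The receptive field on the zero-padded input at this output position is [0 3 9 / 0 -8 -8 / 0 -8 9]. Elementwise product with the kernel and sum: 9·1 + 0·-2 + -8·3 + 0·-2 + 9·1.

-6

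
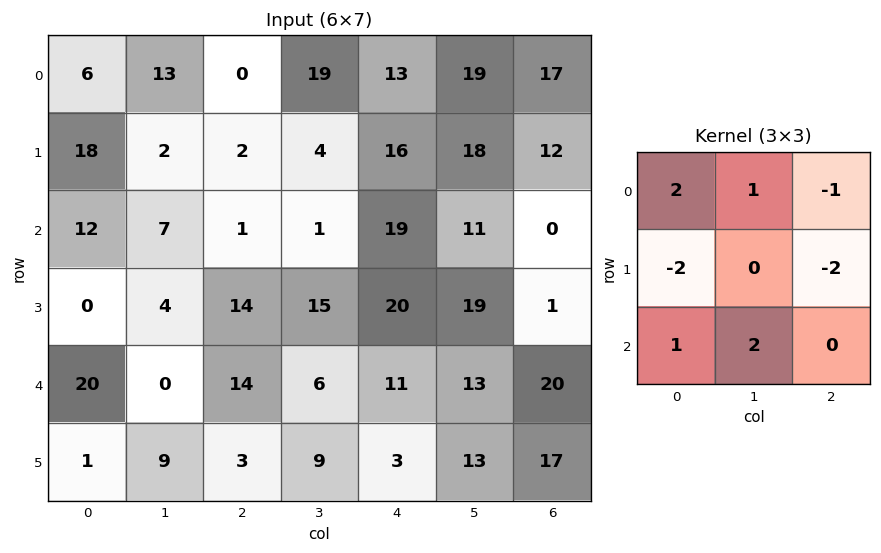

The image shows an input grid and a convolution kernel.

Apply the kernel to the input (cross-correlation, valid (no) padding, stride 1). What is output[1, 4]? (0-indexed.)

The receptive field on the input at this output position is [16 18 12 / 19 11 0 / 20 19 1]. Elementwise product with the kernel and sum: 16·2 + 18·1 + 12·-1 + 19·-2 + 0·-2 + 20·1 + 19·2.

58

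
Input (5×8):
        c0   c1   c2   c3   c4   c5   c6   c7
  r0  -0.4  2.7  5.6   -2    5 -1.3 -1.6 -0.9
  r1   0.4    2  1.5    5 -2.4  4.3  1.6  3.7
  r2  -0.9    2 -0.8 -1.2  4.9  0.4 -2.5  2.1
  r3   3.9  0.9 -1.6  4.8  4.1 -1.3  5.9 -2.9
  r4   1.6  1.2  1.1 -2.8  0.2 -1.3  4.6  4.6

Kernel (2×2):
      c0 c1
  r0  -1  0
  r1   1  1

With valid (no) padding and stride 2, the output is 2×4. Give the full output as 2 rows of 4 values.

2.8 0.9 -3.1 6.9
5.7 4 -2.1 5.5

Output[0,0]: The receptive field on the input at this output position is [-0.4 2.7 / 0.4 2]. Elementwise product with the kernel and sum: -0.4·-1 + 0.4·1 + 2·1.
Output[0,1]: The receptive field on the input at this output position is [5.6 -2 / 1.5 5]. Elementwise product with the kernel and sum: 5.6·-1 + 1.5·1 + 5·1.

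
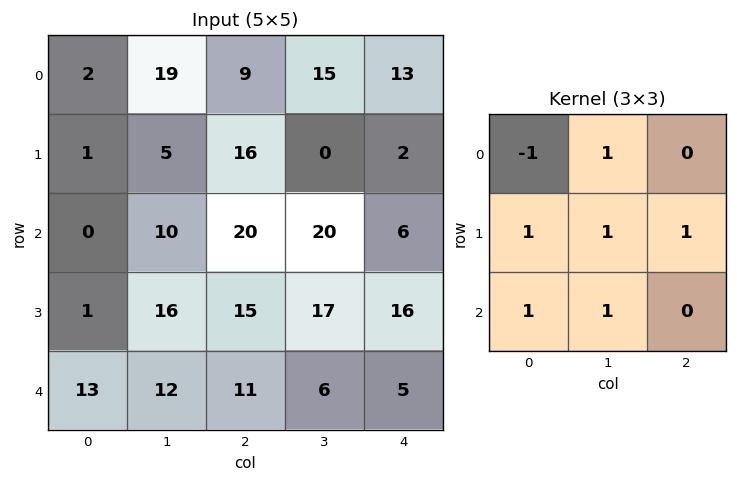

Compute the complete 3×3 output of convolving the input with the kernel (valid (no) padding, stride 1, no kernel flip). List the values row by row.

49 41 64
51 92 62
67 81 65

Output[0,0]: The receptive field on the input at this output position is [2 19 9 / 1 5 16 / 0 10 20]. Elementwise product with the kernel and sum: 2·-1 + 19·1 + 1·1 + 5·1 + 16·1 + 0·1 + 10·1.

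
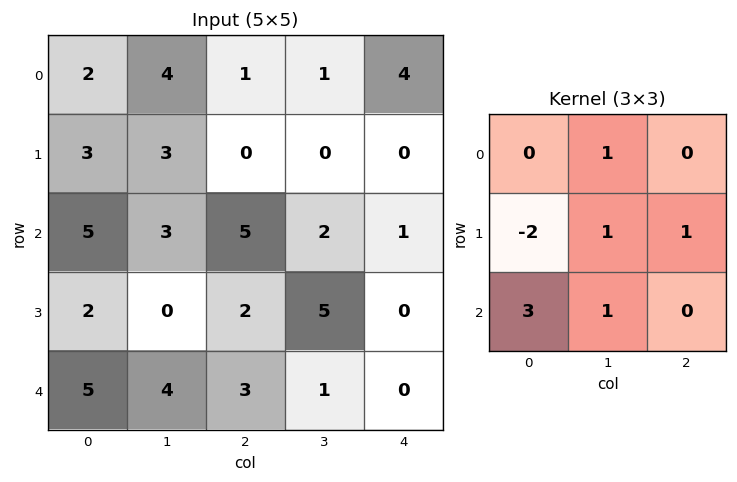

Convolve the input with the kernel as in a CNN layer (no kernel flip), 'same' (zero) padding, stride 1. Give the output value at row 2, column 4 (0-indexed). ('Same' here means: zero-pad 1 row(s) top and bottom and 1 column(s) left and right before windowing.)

The receptive field on the zero-padded input at this output position is [0 0 0 / 2 1 0 / 5 0 0]. Elementwise product with the kernel and sum: 0·1 + 2·-2 + 1·1 + 0·1 + 5·3 + 0·1.

12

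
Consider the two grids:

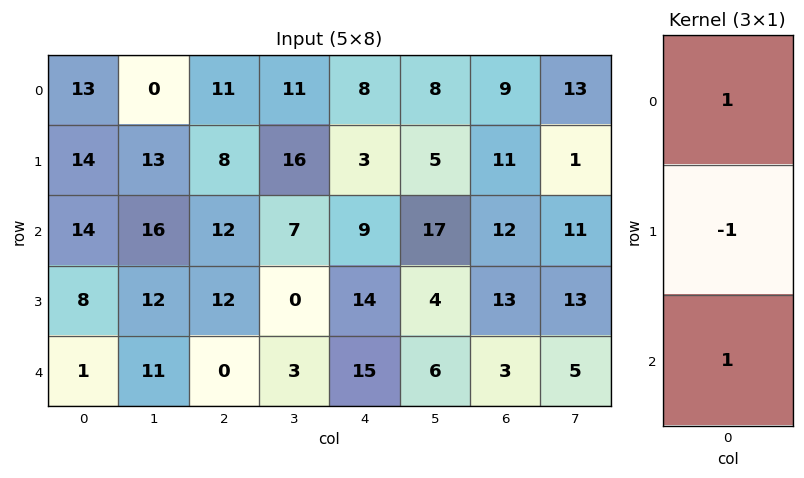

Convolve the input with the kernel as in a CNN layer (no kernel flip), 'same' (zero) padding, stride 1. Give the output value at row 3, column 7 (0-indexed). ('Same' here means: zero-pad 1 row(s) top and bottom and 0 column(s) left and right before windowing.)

3

The receptive field on the zero-padded input at this output position is [11 / 13 / 5]. Elementwise product with the kernel and sum: 11·1 + 13·-1 + 5·1.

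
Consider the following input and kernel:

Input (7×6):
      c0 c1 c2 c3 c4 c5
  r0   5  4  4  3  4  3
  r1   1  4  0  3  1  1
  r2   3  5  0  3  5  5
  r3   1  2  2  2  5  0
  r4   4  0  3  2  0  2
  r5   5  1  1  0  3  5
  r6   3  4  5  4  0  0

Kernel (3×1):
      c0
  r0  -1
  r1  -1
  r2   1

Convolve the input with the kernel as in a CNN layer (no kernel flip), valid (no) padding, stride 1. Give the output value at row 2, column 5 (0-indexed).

The receptive field on the input at this output position is [5 / 0 / 2]. Elementwise product with the kernel and sum: 5·-1 + 0·-1 + 2·1.

-3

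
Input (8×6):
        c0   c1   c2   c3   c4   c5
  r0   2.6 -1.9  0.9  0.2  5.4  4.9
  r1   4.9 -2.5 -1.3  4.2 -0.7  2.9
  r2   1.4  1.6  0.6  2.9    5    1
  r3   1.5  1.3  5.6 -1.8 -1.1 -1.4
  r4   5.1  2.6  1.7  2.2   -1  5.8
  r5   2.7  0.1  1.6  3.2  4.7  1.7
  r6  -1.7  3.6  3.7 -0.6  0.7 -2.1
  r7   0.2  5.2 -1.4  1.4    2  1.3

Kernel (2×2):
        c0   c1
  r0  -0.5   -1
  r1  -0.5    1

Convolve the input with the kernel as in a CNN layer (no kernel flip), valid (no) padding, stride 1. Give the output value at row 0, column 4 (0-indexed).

The receptive field on the input at this output position is [5.4 4.9 / -0.7 2.9]. Elementwise product with the kernel and sum: 5.4·-0.5 + 4.9·-1 + -0.7·-0.5 + 2.9·1.

-4.35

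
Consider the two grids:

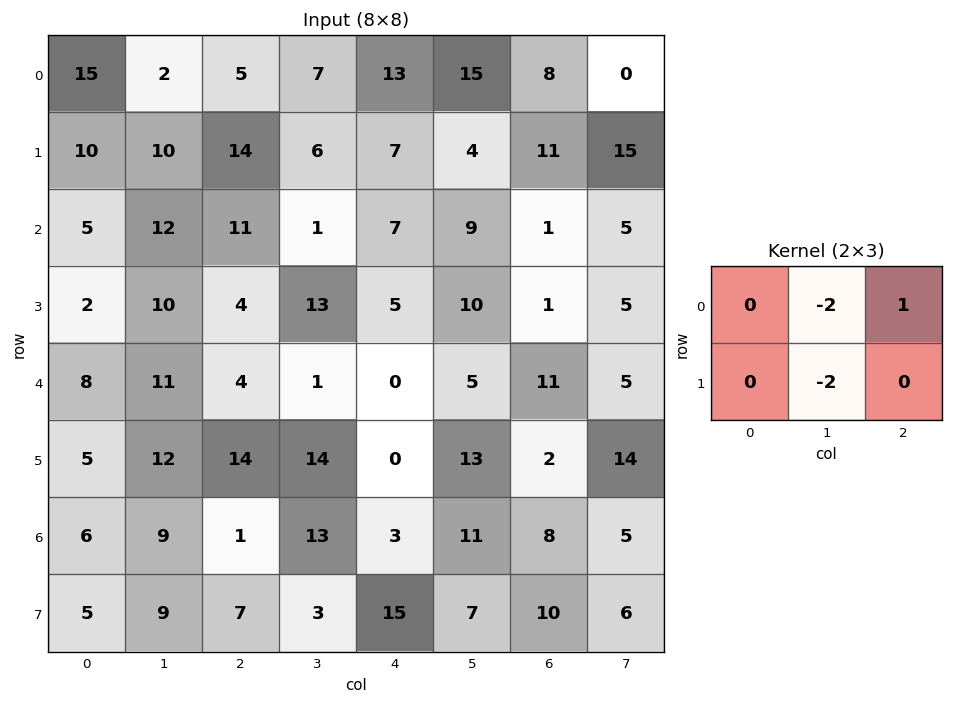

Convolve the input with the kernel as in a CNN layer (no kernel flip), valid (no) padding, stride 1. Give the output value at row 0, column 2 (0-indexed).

-13

The receptive field on the input at this output position is [5 7 13 / 14 6 7]. Elementwise product with the kernel and sum: 7·-2 + 13·1 + 6·-2.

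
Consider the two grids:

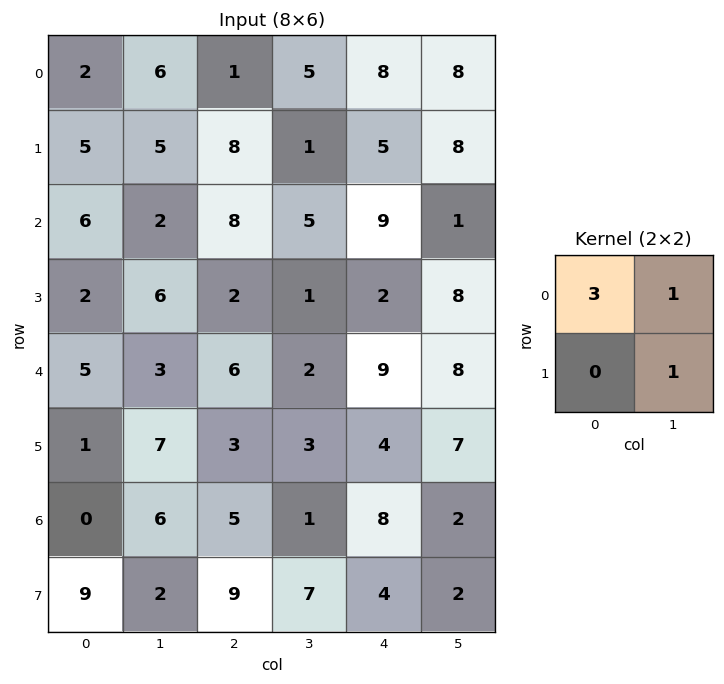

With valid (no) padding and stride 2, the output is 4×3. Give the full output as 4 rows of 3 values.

Output[0,0]: The receptive field on the input at this output position is [2 6 / 5 5]. Elementwise product with the kernel and sum: 2·3 + 6·1 + 5·1.

17 9 40
26 30 36
25 23 42
8 23 28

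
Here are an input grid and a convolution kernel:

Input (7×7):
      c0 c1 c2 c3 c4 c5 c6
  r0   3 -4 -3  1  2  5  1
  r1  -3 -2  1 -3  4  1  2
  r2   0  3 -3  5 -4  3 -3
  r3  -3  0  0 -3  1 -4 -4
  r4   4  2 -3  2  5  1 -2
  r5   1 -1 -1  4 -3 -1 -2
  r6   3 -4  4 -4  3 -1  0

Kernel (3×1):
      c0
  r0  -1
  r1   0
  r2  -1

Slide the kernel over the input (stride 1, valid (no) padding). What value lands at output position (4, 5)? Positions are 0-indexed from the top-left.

0

The receptive field on the input at this output position is [1 / -1 / -1]. Elementwise product with the kernel and sum: 1·-1 + -1·-1.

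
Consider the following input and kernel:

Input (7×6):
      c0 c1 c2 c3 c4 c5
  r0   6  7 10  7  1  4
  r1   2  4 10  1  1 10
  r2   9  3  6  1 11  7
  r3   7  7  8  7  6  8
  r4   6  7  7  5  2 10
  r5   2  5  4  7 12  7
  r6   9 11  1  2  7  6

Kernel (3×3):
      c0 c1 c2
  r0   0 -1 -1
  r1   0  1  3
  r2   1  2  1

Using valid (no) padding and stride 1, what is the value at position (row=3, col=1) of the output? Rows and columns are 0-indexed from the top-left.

The receptive field on the input at this output position is [7 8 7 / 7 7 5 / 5 4 7]. Elementwise product with the kernel and sum: 8·-1 + 7·-1 + 7·1 + 5·3 + 5·1 + 4·2 + 7·1.

27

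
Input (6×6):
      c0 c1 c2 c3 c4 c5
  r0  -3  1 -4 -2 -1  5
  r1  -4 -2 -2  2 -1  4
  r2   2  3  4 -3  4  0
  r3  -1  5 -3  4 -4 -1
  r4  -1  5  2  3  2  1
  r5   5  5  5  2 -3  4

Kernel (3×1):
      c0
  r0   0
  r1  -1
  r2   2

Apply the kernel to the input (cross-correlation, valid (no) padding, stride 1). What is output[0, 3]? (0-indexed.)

-8

The receptive field on the input at this output position is [-2 / 2 / -3]. Elementwise product with the kernel and sum: 2·-1 + -3·2.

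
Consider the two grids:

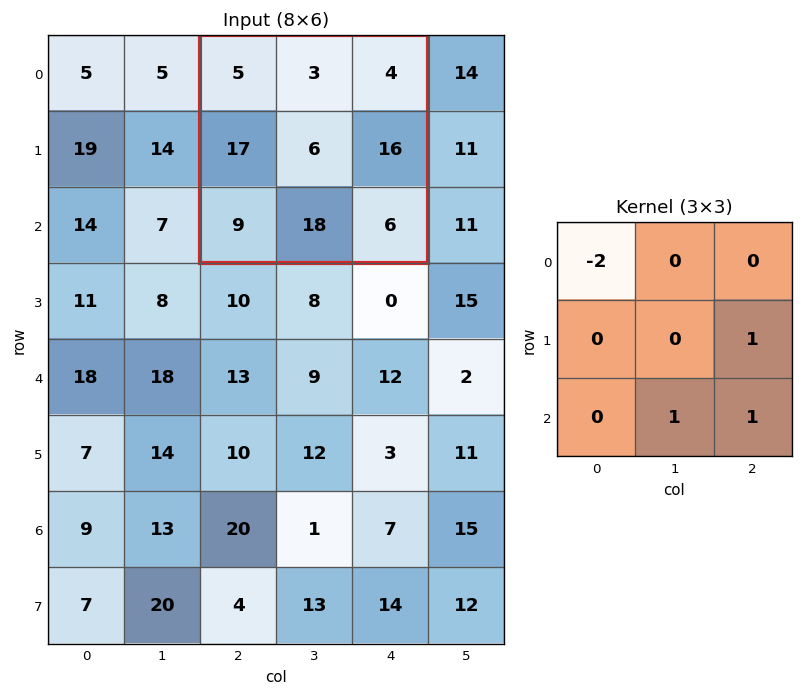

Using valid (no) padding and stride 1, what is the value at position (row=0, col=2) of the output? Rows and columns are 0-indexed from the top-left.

The receptive field on the input at this output position is [5 3 4 / 17 6 16 / 9 18 6]. Elementwise product with the kernel and sum: 5·-2 + 16·1 + 18·1 + 6·1.

30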